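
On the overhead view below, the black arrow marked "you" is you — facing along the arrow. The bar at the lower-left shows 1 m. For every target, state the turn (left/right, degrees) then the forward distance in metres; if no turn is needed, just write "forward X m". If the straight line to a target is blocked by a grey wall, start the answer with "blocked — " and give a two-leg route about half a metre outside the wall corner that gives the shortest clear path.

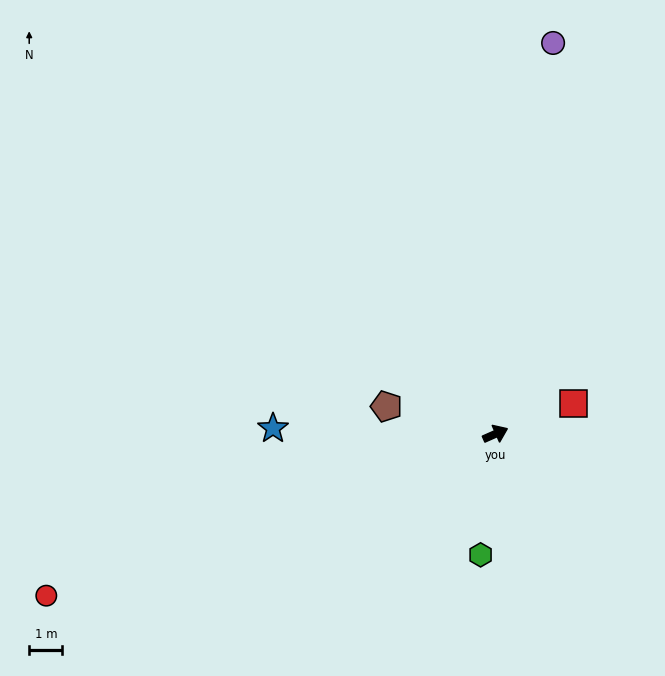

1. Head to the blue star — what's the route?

turn left 155°, forward 6.7 m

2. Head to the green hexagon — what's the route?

turn right 121°, forward 3.7 m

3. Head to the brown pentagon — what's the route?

turn left 142°, forward 3.4 m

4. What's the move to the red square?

turn right 2°, forward 2.5 m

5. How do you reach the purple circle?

turn left 58°, forward 11.9 m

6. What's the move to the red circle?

turn left 176°, forward 14.4 m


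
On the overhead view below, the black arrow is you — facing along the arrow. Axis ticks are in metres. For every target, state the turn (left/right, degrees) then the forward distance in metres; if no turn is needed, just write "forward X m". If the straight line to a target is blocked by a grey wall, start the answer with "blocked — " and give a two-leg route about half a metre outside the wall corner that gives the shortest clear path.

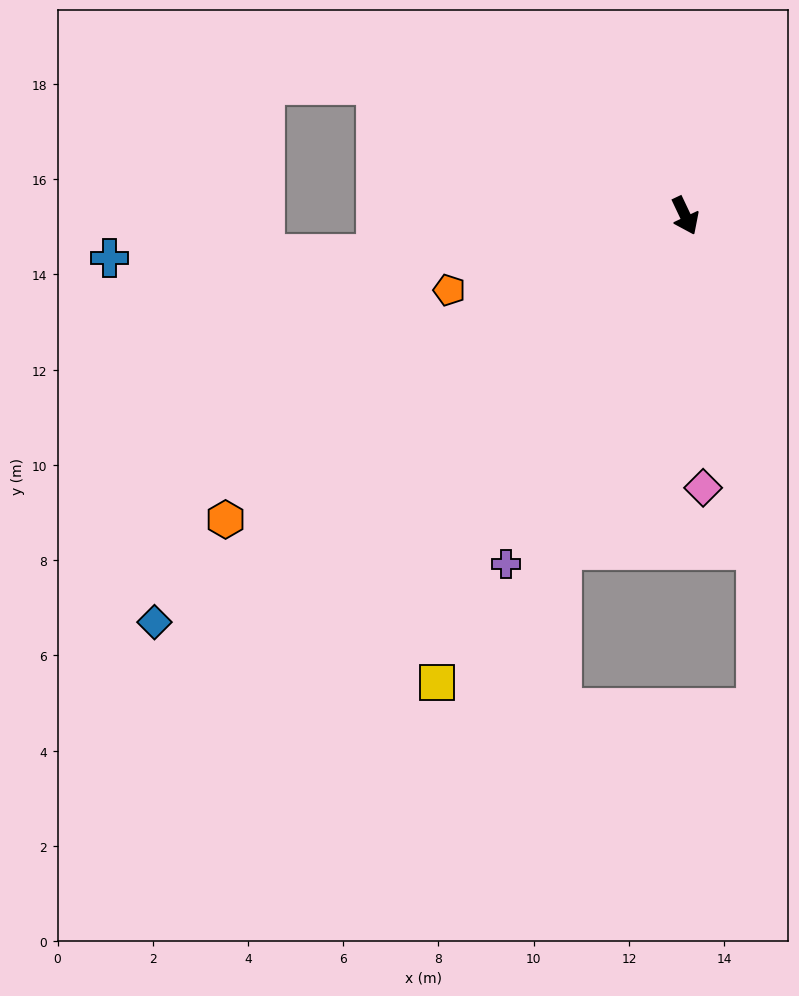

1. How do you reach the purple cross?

turn right 53°, forward 8.2 m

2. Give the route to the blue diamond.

turn right 78°, forward 14.0 m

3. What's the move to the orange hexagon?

turn right 82°, forward 11.6 m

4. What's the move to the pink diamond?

turn right 22°, forward 5.7 m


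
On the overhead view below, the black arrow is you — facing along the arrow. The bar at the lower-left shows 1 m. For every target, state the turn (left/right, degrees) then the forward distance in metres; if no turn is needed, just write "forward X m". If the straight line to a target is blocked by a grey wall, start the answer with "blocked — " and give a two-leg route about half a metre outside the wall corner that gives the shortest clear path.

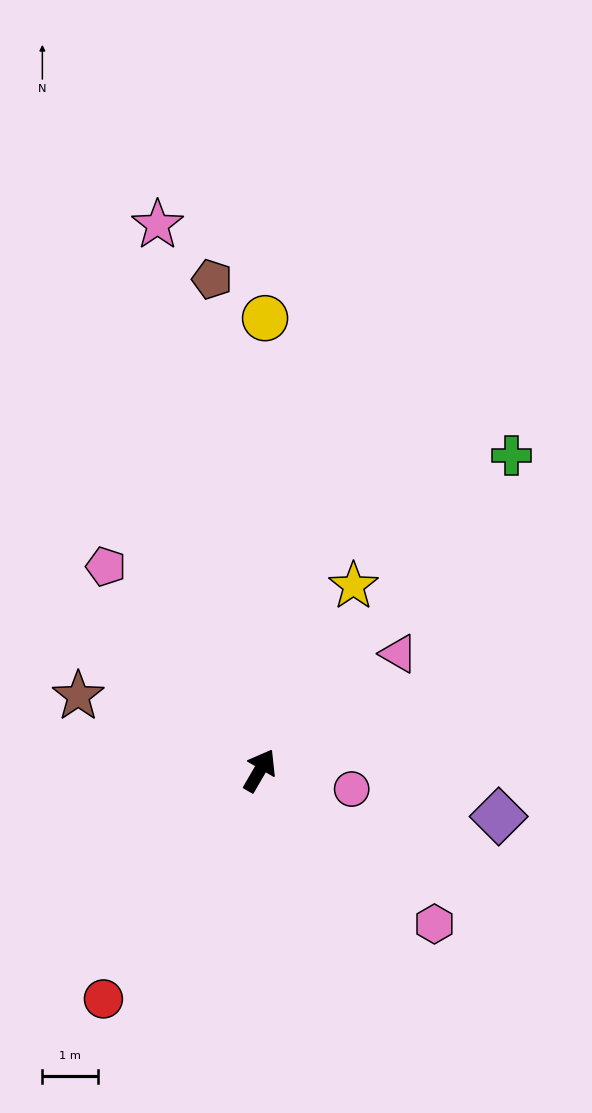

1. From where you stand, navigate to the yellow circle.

turn left 29°, forward 8.2 m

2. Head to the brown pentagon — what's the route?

turn left 36°, forward 8.9 m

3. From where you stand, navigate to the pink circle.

turn right 71°, forward 1.7 m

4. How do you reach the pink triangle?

turn right 20°, forward 3.3 m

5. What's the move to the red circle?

turn left 176°, forward 5.0 m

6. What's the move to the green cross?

turn right 8°, forward 7.3 m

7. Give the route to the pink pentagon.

turn left 67°, forward 4.6 m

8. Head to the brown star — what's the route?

turn left 98°, forward 3.5 m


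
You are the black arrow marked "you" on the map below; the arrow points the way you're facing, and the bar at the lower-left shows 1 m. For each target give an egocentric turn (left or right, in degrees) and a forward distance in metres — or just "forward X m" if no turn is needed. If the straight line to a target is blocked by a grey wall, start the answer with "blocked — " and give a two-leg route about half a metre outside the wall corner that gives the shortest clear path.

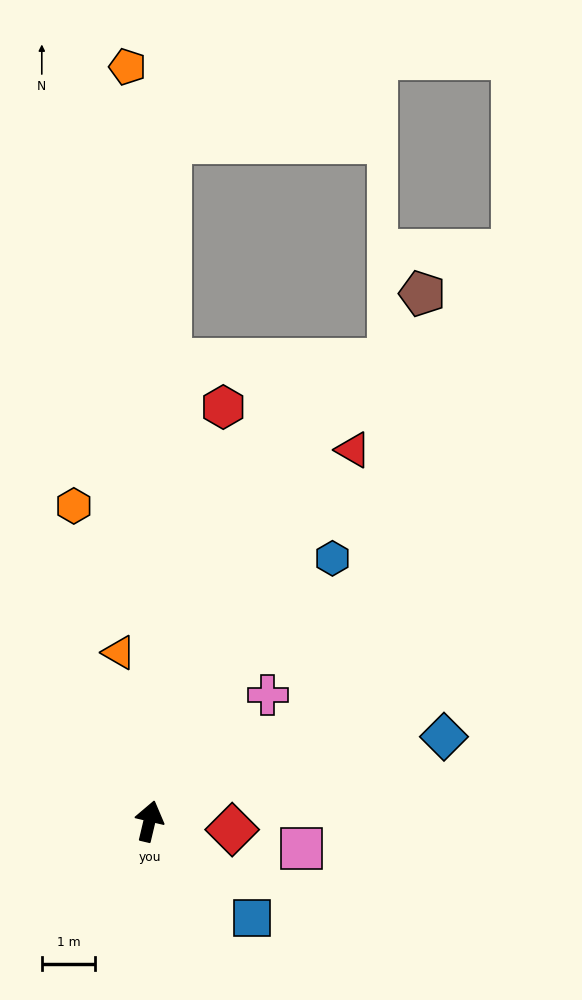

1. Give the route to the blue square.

turn right 120°, forward 2.6 m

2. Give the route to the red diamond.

turn right 82°, forward 1.6 m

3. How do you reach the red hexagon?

turn left 3°, forward 7.9 m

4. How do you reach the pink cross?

turn right 30°, forward 3.2 m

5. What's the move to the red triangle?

turn right 15°, forward 8.0 m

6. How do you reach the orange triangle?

turn left 24°, forward 3.2 m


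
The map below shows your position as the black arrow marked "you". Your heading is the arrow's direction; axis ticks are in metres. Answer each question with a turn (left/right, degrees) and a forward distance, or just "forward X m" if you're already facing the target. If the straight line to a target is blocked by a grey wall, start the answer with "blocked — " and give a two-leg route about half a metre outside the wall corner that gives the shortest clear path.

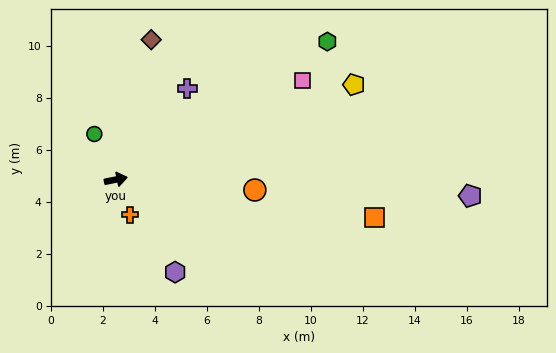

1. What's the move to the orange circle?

turn right 16°, forward 5.4 m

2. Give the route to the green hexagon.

turn left 22°, forward 9.7 m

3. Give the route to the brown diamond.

turn left 64°, forward 5.6 m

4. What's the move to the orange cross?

turn right 79°, forward 1.5 m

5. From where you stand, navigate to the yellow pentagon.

turn left 10°, forward 9.9 m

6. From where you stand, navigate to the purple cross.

turn left 40°, forward 4.4 m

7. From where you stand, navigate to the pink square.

turn left 17°, forward 8.1 m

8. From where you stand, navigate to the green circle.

turn left 104°, forward 1.9 m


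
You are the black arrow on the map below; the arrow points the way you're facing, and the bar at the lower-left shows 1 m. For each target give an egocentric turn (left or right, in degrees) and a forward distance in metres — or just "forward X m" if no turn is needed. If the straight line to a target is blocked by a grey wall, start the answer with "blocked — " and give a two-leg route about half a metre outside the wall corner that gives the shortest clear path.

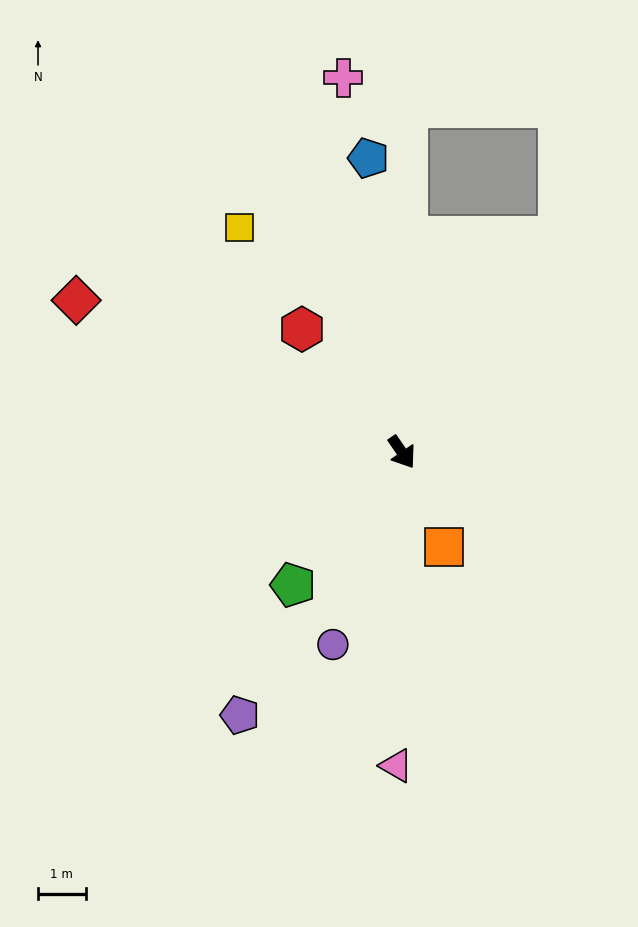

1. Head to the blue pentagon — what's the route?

turn left 152°, forward 6.2 m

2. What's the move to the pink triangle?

turn right 35°, forward 6.6 m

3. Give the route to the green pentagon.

turn right 74°, forward 3.6 m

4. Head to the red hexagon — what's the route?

turn right 175°, forward 3.3 m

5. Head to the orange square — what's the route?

turn right 10°, forward 2.2 m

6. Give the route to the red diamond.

turn right 149°, forward 7.6 m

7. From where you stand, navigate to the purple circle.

turn right 54°, forward 4.3 m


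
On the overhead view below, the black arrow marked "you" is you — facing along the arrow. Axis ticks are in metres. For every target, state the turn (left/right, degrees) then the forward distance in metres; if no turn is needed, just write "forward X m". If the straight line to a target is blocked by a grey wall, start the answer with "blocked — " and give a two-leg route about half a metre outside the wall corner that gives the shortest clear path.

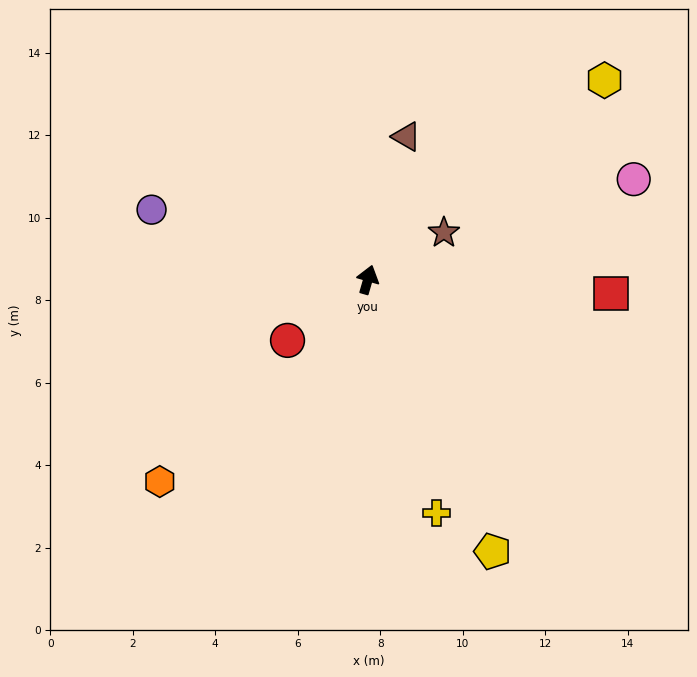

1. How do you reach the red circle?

turn left 143°, forward 2.4 m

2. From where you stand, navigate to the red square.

turn right 77°, forward 5.9 m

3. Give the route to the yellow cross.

turn right 148°, forward 5.9 m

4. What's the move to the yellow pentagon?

turn right 139°, forward 7.3 m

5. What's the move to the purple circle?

turn left 88°, forward 5.5 m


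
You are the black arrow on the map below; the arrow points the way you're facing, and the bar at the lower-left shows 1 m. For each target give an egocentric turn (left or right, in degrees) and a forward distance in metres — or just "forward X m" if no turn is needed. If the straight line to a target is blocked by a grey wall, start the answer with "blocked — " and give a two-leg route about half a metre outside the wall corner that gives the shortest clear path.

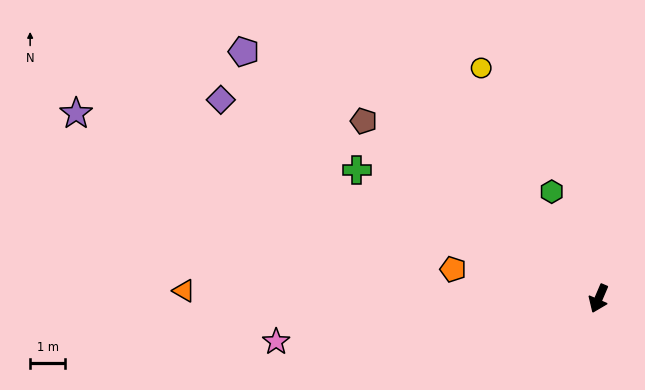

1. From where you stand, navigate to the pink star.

turn right 59°, forward 9.3 m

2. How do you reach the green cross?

turn right 95°, forward 7.9 m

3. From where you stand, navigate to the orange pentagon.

turn right 78°, forward 4.3 m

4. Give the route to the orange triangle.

turn right 68°, forward 11.9 m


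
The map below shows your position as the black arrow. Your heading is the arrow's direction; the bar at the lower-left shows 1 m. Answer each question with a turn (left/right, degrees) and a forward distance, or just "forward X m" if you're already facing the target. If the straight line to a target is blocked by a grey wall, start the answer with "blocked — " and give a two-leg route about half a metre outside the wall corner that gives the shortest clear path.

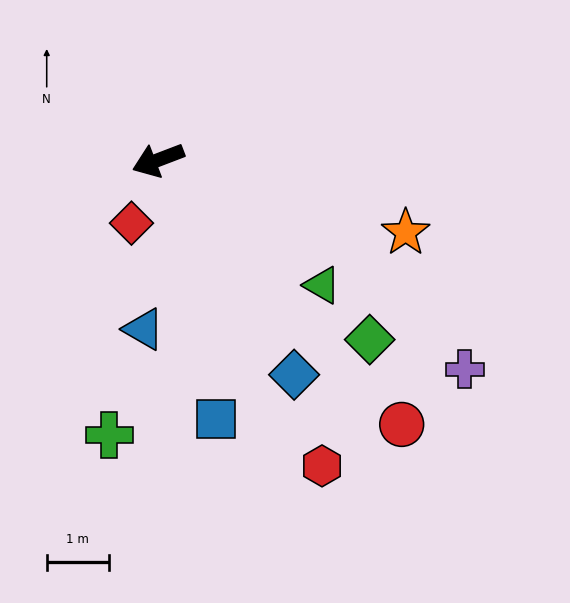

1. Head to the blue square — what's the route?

turn left 82°, forward 4.3 m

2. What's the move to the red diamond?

turn left 46°, forward 1.1 m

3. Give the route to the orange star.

turn left 143°, forward 4.2 m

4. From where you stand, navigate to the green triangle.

turn left 122°, forward 3.3 m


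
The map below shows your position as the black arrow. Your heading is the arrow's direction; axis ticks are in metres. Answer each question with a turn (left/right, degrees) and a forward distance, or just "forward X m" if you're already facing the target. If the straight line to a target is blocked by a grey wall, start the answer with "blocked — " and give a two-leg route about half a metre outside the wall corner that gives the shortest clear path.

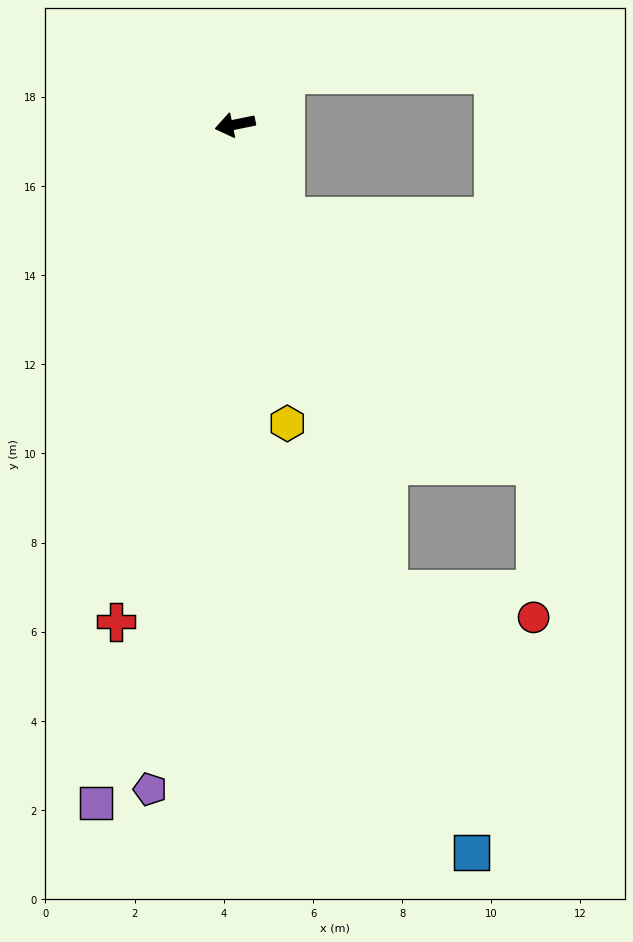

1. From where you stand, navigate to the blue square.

turn left 96°, forward 17.2 m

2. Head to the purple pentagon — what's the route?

turn left 71°, forward 15.0 m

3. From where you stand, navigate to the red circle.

blocked — turn left 97°, forward 11.0 m, then turn left 61°, forward 3.3 m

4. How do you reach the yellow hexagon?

turn left 88°, forward 6.8 m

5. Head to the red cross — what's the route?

turn left 65°, forward 11.5 m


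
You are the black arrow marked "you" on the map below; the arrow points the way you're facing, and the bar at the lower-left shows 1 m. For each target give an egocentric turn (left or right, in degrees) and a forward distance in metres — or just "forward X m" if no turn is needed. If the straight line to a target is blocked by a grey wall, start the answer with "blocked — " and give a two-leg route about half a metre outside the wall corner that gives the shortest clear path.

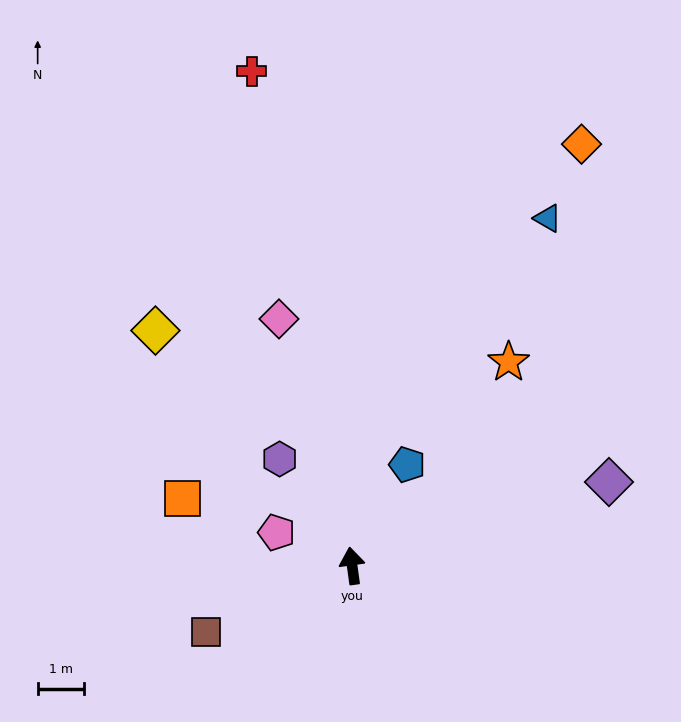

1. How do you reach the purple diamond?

turn right 80°, forward 5.9 m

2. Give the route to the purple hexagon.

turn left 26°, forward 2.8 m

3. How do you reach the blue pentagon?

turn right 36°, forward 2.5 m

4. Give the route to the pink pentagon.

turn left 58°, forward 1.8 m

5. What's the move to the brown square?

turn left 107°, forward 3.5 m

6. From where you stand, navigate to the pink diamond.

turn left 9°, forward 5.6 m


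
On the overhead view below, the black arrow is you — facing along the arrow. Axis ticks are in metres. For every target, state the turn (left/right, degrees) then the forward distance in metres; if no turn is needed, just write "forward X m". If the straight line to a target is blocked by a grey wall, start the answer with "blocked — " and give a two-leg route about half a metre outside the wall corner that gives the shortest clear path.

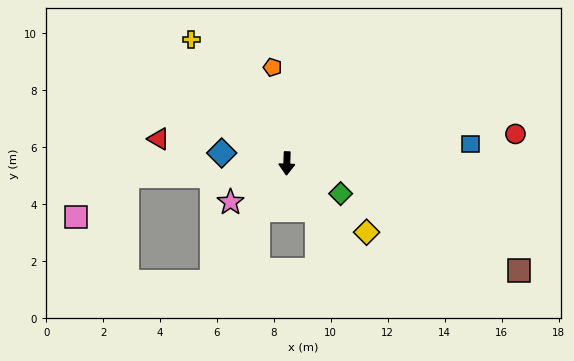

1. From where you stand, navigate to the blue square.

turn left 98°, forward 6.5 m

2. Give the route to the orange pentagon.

turn right 170°, forward 3.4 m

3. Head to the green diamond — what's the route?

turn left 63°, forward 2.2 m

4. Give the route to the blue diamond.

turn right 97°, forward 2.3 m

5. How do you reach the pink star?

turn right 54°, forward 2.4 m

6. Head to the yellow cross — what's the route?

turn right 140°, forward 5.5 m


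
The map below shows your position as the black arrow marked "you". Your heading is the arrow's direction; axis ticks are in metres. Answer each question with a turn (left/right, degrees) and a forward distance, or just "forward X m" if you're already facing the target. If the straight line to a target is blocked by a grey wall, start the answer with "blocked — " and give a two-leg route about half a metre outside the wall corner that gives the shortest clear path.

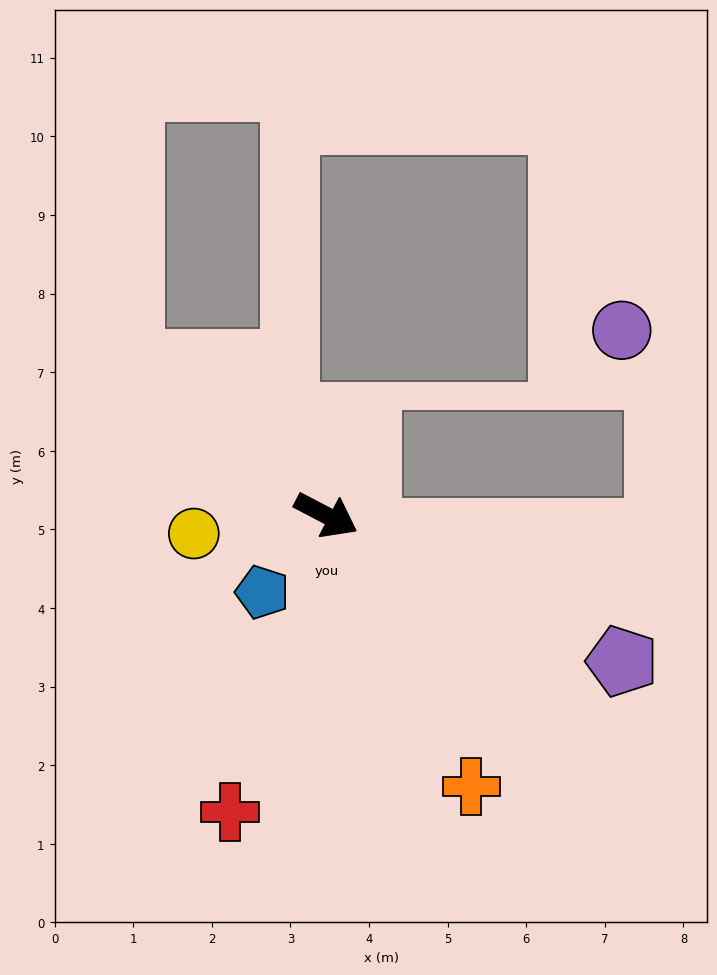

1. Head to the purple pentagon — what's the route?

forward 4.2 m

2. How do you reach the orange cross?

turn right 34°, forward 3.9 m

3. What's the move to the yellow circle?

turn right 145°, forward 1.7 m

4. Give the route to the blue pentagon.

turn right 102°, forward 1.3 m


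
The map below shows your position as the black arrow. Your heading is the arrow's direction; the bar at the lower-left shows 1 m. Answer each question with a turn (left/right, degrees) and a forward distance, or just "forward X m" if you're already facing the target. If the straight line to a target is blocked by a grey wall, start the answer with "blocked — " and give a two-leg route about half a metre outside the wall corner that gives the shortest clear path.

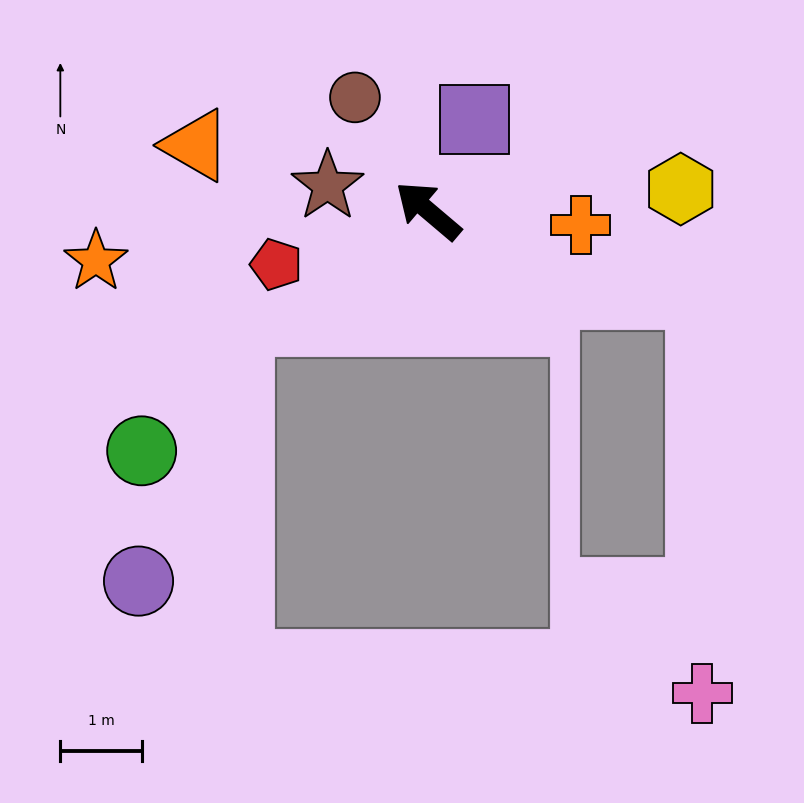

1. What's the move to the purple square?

turn right 77°, forward 1.2 m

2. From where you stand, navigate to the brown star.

turn left 26°, forward 1.3 m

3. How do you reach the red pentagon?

turn left 60°, forward 2.0 m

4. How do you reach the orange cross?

turn right 145°, forward 1.9 m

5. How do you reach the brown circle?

turn right 17°, forward 1.6 m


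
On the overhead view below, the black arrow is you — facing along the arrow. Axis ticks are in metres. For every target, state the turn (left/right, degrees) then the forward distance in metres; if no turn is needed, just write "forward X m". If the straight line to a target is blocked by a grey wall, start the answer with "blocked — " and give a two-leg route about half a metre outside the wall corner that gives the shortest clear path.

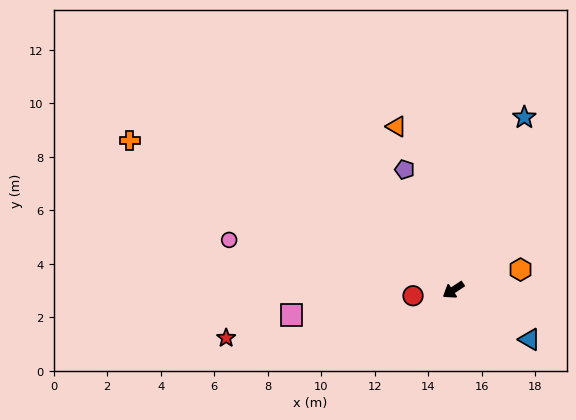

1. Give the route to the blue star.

turn right 146°, forward 7.0 m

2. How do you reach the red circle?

turn right 25°, forward 1.5 m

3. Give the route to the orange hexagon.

turn left 163°, forward 2.6 m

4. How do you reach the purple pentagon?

turn right 102°, forward 4.9 m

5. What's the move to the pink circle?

turn right 46°, forward 8.6 m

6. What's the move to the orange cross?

turn right 58°, forward 13.3 m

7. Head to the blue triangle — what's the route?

turn left 114°, forward 3.4 m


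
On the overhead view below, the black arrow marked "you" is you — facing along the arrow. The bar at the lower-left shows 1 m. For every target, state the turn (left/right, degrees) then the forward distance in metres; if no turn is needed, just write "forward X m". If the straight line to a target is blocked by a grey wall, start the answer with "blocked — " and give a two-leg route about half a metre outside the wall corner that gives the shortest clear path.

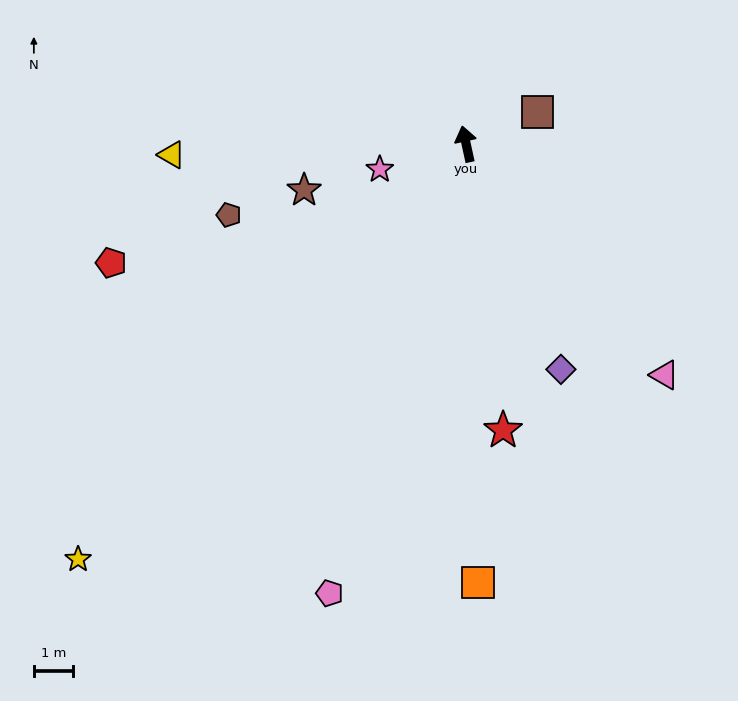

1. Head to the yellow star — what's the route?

turn left 125°, forward 14.6 m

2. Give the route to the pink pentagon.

turn left 151°, forward 12.1 m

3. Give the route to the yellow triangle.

turn left 80°, forward 7.6 m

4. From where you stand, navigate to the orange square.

turn left 169°, forward 11.3 m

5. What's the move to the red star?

turn left 175°, forward 7.4 m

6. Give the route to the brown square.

turn right 78°, forward 2.0 m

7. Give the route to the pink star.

turn left 94°, forward 2.3 m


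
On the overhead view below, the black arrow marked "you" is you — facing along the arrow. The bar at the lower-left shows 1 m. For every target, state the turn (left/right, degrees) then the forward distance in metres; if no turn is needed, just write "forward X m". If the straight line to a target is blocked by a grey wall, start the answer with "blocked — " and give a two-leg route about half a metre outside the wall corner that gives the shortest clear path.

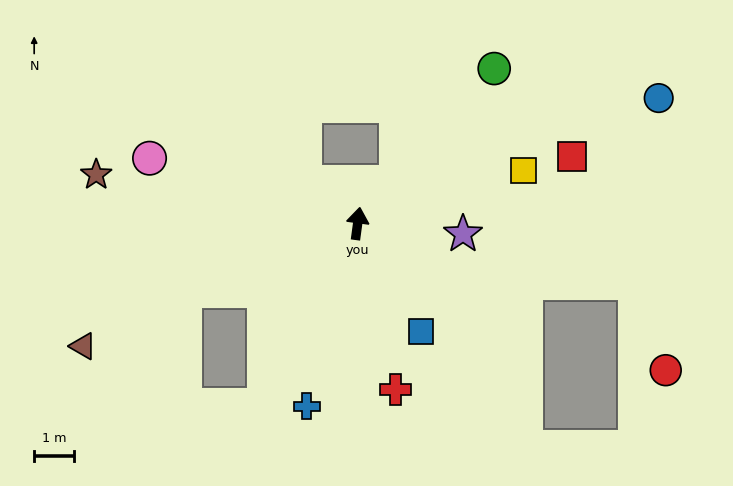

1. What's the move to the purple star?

turn right 88°, forward 2.7 m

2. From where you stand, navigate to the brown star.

turn left 87°, forward 6.7 m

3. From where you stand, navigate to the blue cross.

turn left 172°, forward 4.8 m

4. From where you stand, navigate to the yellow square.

turn right 65°, forward 4.4 m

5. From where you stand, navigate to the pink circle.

turn left 80°, forward 5.5 m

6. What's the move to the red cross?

turn right 159°, forward 4.3 m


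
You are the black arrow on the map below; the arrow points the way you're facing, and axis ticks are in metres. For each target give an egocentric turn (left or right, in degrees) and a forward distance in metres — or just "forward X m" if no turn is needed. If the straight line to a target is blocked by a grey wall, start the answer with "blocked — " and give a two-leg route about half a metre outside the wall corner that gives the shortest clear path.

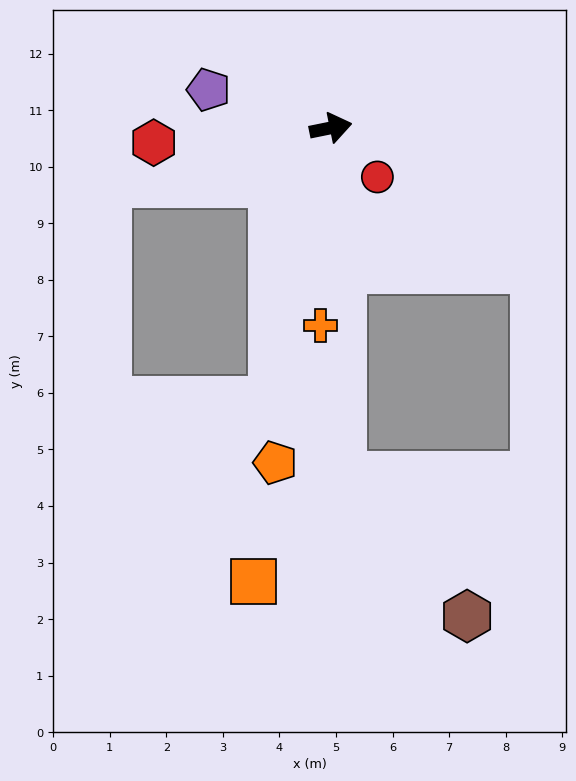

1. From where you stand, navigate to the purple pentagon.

turn left 151°, forward 2.3 m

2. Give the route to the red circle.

turn right 58°, forward 1.2 m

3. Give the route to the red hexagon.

turn left 173°, forward 3.1 m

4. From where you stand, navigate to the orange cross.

turn right 104°, forward 3.5 m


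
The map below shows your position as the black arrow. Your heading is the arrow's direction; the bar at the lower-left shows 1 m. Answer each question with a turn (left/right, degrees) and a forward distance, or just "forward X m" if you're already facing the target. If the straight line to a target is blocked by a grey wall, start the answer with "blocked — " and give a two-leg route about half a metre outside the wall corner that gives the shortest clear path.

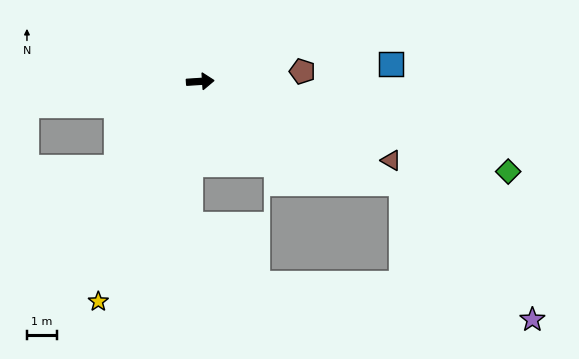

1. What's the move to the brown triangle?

turn right 26°, forward 6.9 m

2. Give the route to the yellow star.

turn right 119°, forward 8.1 m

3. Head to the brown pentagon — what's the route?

forward 3.4 m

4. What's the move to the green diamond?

turn right 20°, forward 10.7 m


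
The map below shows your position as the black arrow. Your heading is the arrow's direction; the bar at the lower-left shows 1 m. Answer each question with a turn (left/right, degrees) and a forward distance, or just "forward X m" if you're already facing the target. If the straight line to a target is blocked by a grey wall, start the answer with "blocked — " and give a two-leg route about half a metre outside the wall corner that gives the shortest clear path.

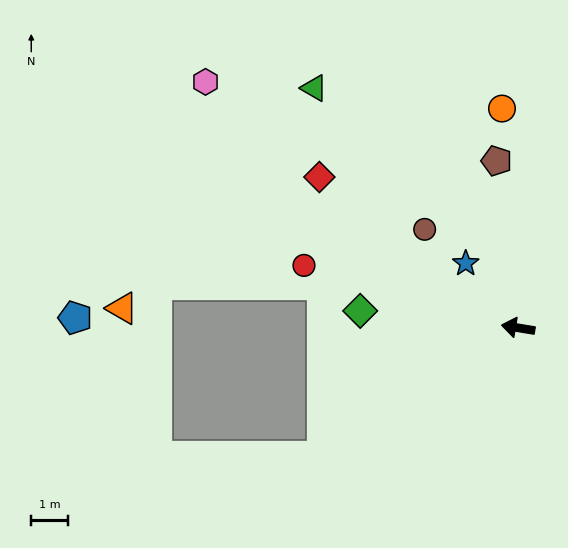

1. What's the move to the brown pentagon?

turn right 73°, forward 4.5 m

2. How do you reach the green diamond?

turn left 3°, forward 4.3 m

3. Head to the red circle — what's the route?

turn right 7°, forward 6.0 m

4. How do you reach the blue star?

turn right 42°, forward 2.2 m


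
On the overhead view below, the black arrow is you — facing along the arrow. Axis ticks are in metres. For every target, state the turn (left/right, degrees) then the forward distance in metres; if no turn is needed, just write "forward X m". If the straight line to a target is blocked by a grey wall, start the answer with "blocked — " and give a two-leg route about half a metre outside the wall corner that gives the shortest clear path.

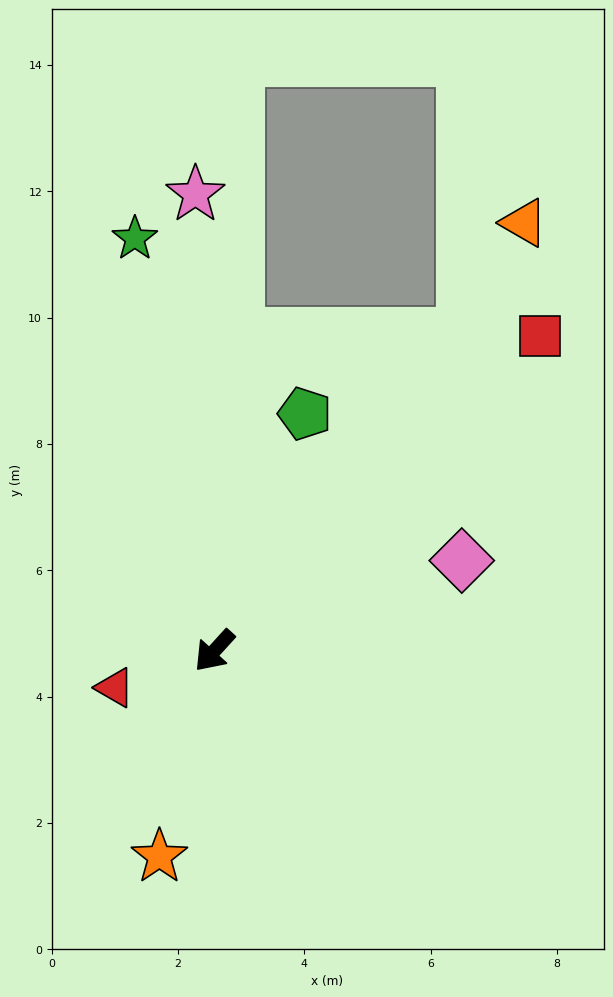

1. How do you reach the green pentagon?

turn right 159°, forward 4.0 m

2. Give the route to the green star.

turn right 127°, forward 6.6 m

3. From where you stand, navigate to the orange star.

turn left 27°, forward 3.4 m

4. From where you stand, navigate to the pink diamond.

turn left 152°, forward 4.2 m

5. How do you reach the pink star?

turn right 135°, forward 7.2 m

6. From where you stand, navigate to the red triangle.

turn right 27°, forward 1.7 m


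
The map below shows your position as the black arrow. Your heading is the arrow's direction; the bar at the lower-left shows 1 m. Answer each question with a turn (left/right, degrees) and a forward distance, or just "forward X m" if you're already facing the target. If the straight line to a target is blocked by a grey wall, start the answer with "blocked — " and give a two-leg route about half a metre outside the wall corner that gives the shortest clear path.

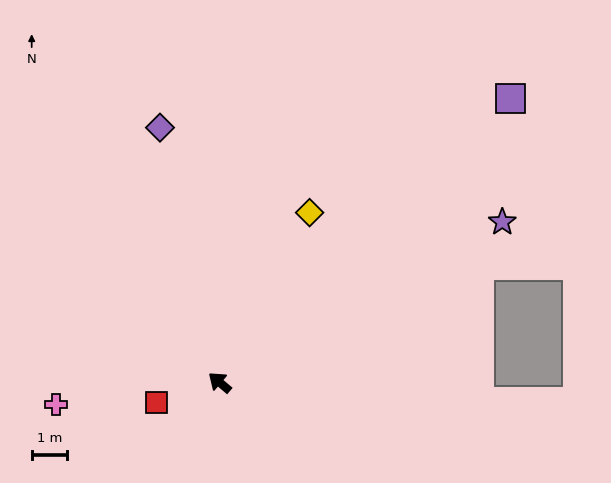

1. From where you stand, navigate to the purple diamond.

turn right 37°, forward 7.4 m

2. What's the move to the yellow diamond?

turn right 78°, forward 5.4 m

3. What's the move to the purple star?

turn right 110°, forward 9.2 m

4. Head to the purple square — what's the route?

turn right 95°, forward 11.5 m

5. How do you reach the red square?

turn left 58°, forward 1.9 m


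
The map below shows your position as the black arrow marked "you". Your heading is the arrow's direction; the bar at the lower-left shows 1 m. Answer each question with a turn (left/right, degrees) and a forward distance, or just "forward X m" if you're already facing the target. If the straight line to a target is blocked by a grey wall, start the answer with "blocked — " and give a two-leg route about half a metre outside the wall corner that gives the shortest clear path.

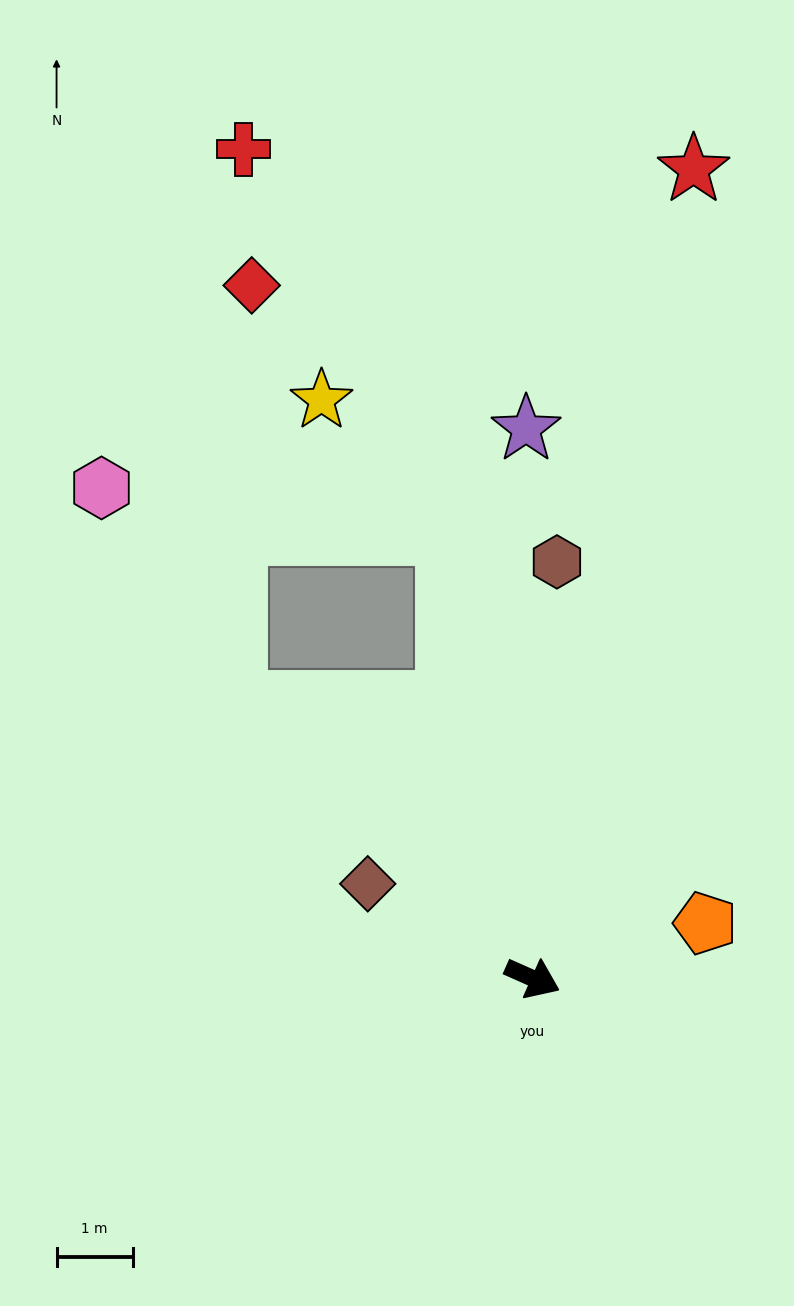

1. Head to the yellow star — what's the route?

blocked — turn left 125°, forward 6.0 m, then turn left 32°, forward 2.4 m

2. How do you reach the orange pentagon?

turn left 42°, forward 2.4 m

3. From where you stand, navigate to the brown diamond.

turn left 174°, forward 2.5 m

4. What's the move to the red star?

turn left 103°, forward 10.8 m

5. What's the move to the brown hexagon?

turn left 111°, forward 5.5 m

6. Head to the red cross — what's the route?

blocked — turn left 125°, forward 6.0 m, then turn left 17°, forward 5.7 m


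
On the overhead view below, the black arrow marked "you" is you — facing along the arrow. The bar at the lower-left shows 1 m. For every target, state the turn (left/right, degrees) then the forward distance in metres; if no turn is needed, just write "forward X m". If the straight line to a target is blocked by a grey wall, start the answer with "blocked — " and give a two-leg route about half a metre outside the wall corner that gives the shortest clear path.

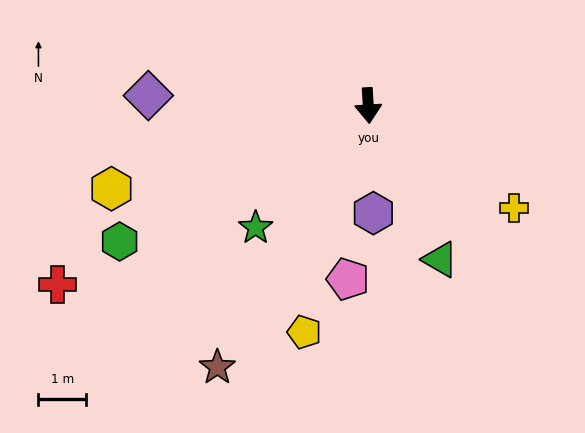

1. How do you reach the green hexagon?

turn right 65°, forward 5.9 m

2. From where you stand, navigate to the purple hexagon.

forward 2.2 m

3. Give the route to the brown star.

turn right 33°, forward 6.3 m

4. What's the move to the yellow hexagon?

turn right 75°, forward 5.6 m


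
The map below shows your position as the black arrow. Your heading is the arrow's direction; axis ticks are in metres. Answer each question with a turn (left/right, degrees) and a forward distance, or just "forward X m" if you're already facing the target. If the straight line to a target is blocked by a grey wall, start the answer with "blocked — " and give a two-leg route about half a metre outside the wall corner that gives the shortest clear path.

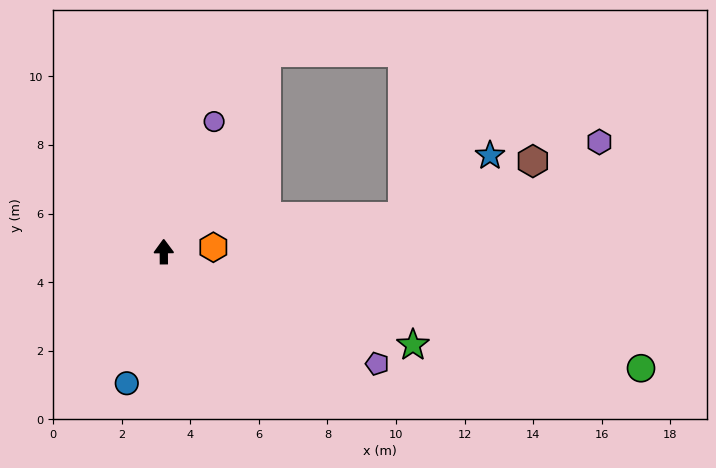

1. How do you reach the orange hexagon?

turn right 85°, forward 1.5 m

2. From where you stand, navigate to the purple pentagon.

turn right 118°, forward 7.0 m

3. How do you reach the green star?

turn right 111°, forward 7.8 m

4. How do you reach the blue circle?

turn left 164°, forward 4.0 m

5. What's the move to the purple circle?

turn right 22°, forward 4.1 m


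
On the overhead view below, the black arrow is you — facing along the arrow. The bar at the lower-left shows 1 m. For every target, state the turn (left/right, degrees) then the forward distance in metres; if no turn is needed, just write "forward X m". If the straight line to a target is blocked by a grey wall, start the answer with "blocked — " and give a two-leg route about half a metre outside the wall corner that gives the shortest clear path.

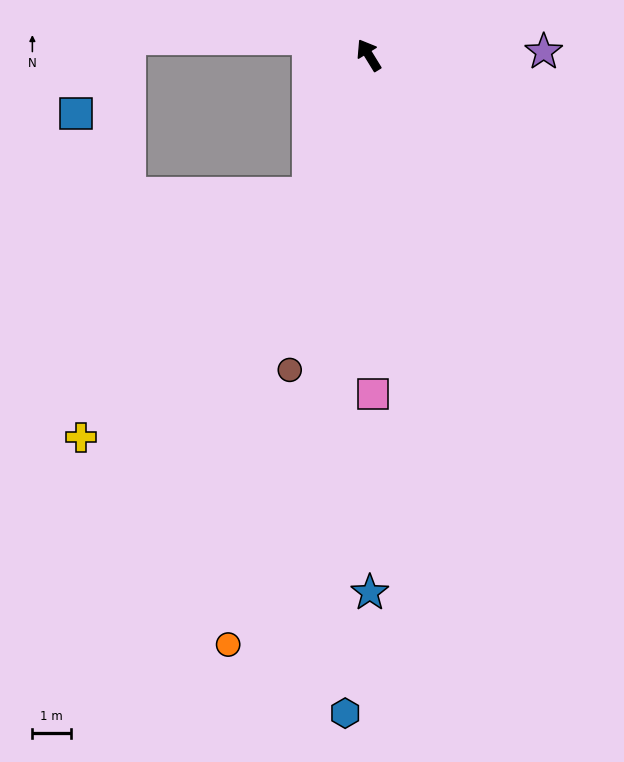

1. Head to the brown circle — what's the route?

turn left 134°, forward 8.5 m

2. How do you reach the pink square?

turn left 149°, forward 8.8 m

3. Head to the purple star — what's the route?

turn right 120°, forward 4.6 m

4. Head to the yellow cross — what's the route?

blocked — turn left 125°, forward 3.9 m, then turn right 20°, forward 8.7 m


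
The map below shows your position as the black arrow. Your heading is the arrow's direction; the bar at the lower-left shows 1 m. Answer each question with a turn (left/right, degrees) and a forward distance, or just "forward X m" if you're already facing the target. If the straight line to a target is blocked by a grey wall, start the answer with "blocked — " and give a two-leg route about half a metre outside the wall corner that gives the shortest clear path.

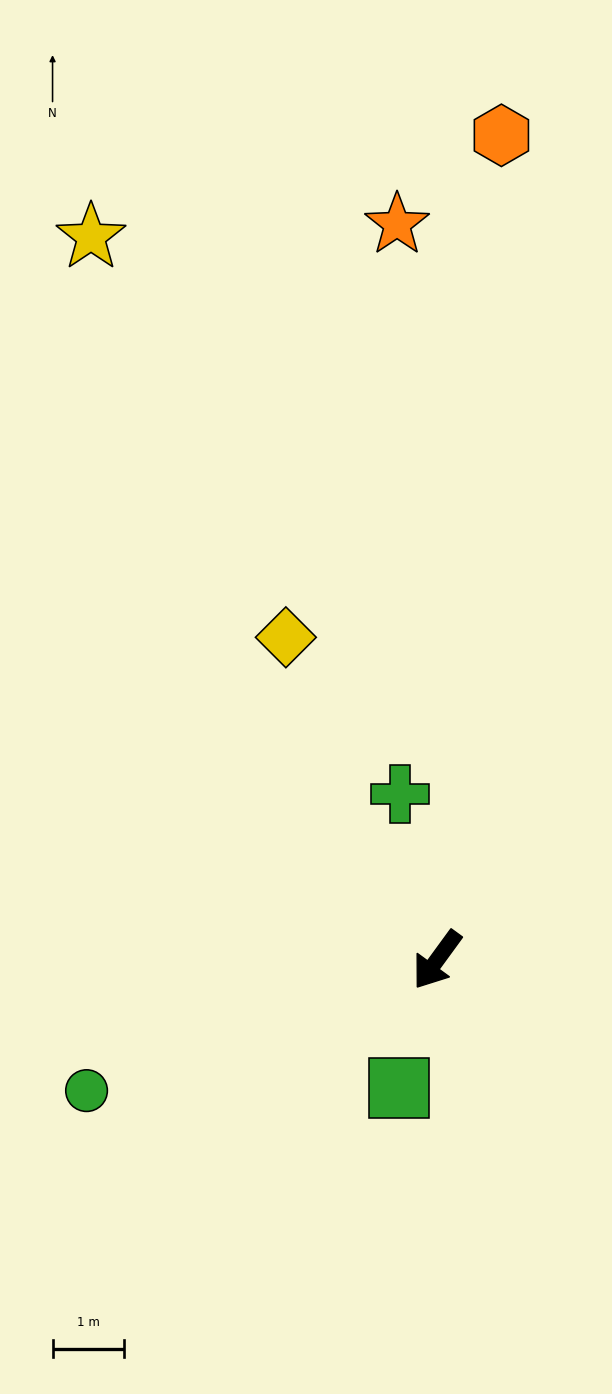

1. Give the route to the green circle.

turn right 33°, forward 5.2 m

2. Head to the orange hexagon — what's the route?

turn right 148°, forward 11.5 m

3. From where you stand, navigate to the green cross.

turn right 131°, forward 2.4 m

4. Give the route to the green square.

turn left 20°, forward 1.9 m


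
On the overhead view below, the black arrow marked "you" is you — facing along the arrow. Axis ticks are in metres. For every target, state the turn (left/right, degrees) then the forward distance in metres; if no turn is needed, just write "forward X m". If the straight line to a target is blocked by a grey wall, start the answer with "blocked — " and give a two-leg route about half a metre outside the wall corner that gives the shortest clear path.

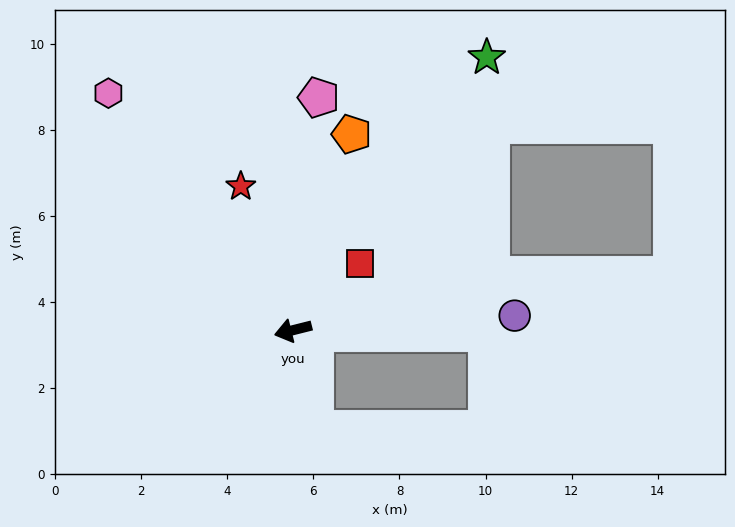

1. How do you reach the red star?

turn right 84°, forward 3.6 m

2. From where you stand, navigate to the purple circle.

turn left 170°, forward 5.2 m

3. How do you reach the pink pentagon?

turn right 110°, forward 5.4 m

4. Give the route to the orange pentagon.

turn right 121°, forward 4.8 m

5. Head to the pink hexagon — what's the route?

turn right 66°, forward 7.0 m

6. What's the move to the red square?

turn right 149°, forward 2.2 m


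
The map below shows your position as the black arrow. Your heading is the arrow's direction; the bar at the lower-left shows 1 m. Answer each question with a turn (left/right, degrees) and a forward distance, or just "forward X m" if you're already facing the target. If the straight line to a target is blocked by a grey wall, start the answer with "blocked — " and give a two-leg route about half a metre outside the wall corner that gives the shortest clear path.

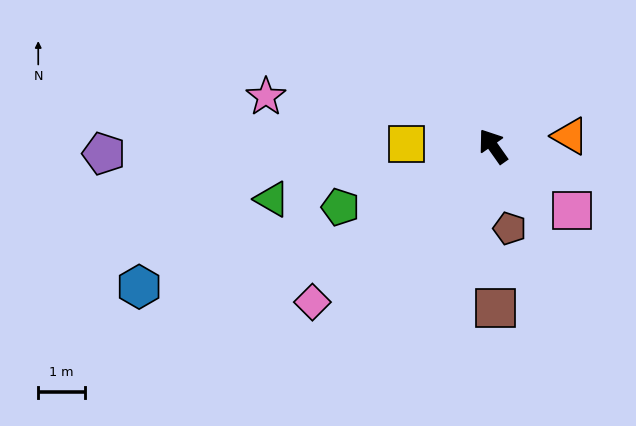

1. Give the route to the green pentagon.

turn left 77°, forward 3.5 m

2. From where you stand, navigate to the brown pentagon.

turn left 156°, forward 1.8 m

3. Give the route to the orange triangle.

turn right 118°, forward 1.7 m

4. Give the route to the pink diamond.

turn left 96°, forward 5.1 m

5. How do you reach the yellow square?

turn left 53°, forward 1.9 m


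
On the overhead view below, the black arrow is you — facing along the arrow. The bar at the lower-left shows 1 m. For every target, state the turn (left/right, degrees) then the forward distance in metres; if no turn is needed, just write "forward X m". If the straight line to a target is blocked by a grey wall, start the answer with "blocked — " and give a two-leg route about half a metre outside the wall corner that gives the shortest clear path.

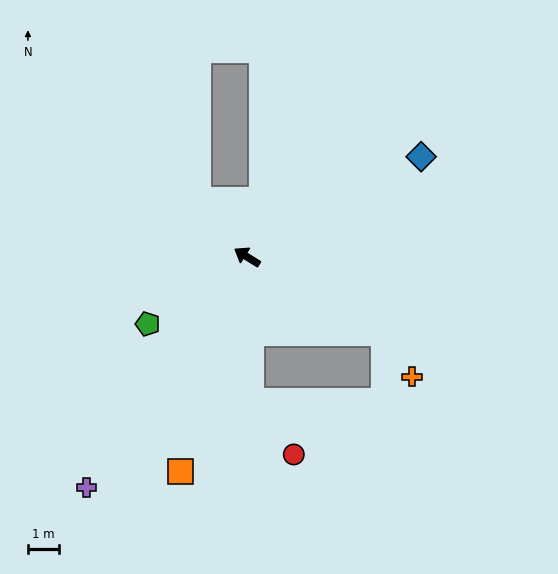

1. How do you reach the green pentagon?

turn left 66°, forward 3.9 m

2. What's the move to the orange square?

turn left 105°, forward 7.2 m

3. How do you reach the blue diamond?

turn right 118°, forward 6.5 m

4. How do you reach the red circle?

blocked — turn left 124°, forward 4.7 m, then turn left 37°, forward 2.2 m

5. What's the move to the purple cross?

turn left 87°, forward 9.1 m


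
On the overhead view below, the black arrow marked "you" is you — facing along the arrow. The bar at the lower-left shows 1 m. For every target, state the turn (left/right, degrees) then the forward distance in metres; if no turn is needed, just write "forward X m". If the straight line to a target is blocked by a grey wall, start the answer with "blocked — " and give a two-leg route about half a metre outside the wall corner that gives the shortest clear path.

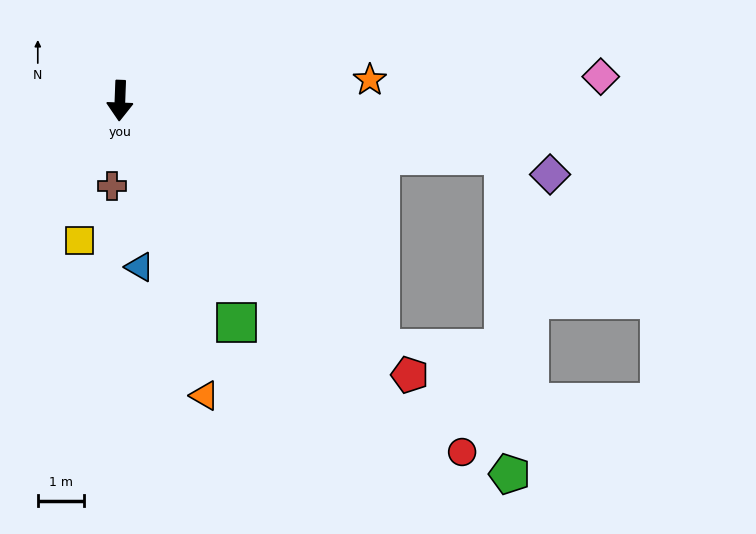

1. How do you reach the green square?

turn left 30°, forward 5.4 m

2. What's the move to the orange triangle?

turn left 18°, forward 6.6 m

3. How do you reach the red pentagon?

turn left 49°, forward 8.6 m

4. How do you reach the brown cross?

turn right 3°, forward 1.9 m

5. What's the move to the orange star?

turn left 97°, forward 5.4 m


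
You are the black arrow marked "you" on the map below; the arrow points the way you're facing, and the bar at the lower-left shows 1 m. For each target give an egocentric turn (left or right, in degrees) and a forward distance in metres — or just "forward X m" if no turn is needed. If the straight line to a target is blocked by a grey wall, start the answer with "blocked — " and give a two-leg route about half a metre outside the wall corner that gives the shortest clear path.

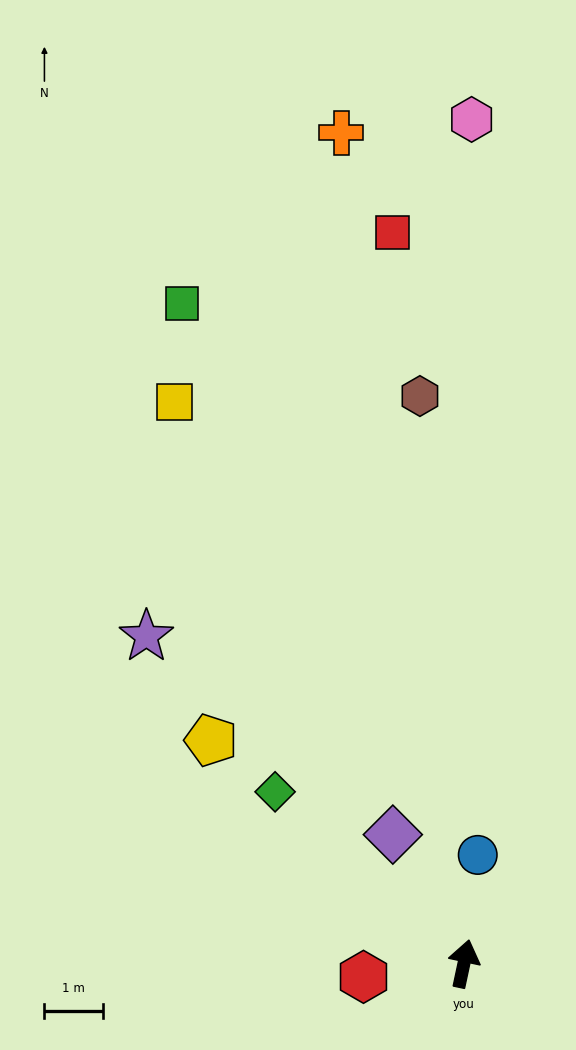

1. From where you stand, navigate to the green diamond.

turn left 60°, forward 4.4 m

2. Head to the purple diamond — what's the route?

turn left 41°, forward 2.5 m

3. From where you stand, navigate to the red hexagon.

turn left 110°, forward 1.7 m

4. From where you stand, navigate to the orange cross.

turn left 20°, forward 14.4 m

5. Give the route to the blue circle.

turn left 5°, forward 1.9 m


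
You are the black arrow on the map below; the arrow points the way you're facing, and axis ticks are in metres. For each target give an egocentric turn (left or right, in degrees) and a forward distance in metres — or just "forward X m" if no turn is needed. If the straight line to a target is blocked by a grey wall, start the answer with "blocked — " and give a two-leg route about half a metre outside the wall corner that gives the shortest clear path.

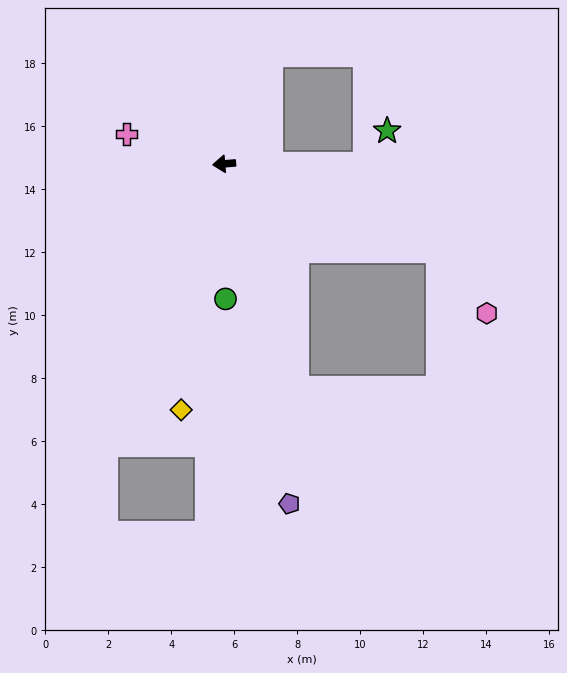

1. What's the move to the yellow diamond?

turn left 75°, forward 7.9 m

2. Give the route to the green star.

blocked — turn left 175°, forward 4.5 m, then turn left 59°, forward 1.3 m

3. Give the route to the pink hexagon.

blocked — turn left 153°, forward 7.3 m, then turn right 31°, forward 2.5 m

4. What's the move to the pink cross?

turn right 22°, forward 3.2 m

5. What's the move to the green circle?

turn left 86°, forward 4.3 m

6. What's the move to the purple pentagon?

turn left 96°, forward 11.0 m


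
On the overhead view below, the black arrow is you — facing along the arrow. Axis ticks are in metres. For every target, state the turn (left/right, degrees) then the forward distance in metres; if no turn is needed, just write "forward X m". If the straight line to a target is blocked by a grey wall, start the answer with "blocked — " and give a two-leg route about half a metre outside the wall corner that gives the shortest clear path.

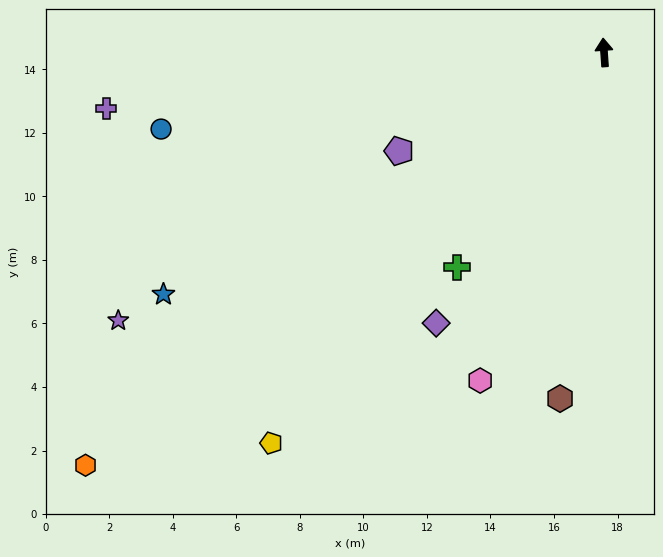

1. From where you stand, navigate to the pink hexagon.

turn left 155°, forward 11.0 m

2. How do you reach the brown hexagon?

turn left 169°, forward 11.0 m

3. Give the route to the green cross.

turn left 142°, forward 8.2 m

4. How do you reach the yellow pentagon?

turn left 136°, forward 16.2 m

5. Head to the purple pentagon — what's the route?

turn left 112°, forward 7.2 m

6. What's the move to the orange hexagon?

turn left 125°, forward 20.9 m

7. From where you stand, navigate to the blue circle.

turn left 96°, forward 14.2 m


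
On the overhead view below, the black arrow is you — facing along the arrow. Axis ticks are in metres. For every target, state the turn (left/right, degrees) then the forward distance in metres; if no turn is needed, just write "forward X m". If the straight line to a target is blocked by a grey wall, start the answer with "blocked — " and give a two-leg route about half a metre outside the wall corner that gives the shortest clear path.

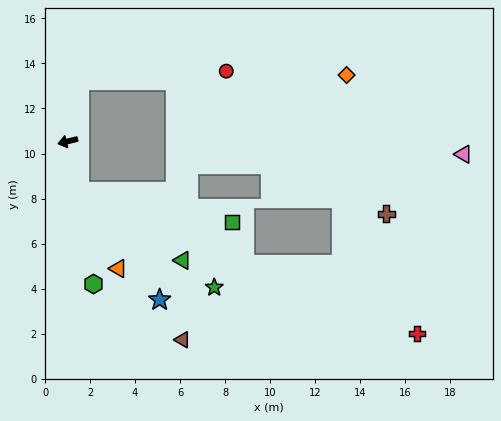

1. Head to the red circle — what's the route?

blocked — turn right 115°, forward 2.8 m, then turn right 75°, forward 6.5 m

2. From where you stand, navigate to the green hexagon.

turn left 86°, forward 6.4 m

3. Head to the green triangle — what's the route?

blocked — turn left 90°, forward 2.3 m, then turn left 42°, forward 5.5 m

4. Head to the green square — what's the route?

blocked — turn left 90°, forward 2.3 m, then turn left 65°, forward 6.9 m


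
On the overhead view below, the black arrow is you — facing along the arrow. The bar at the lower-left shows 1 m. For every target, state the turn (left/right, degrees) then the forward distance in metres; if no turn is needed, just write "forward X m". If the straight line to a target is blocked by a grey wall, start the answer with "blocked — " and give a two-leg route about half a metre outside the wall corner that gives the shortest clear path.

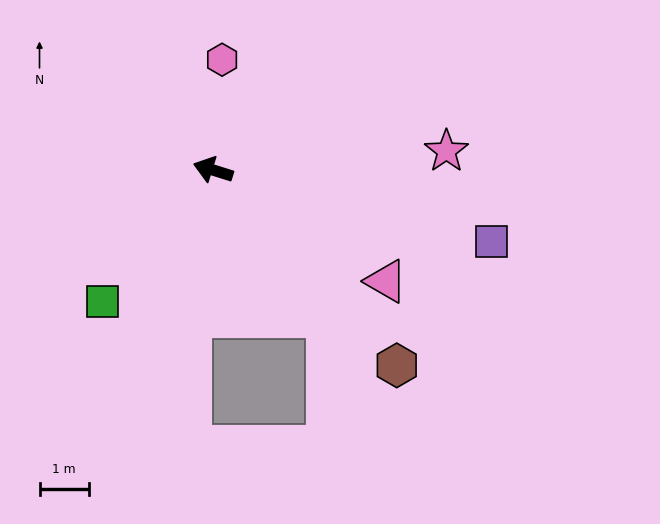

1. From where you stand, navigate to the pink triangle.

turn left 165°, forward 4.1 m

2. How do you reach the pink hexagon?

turn right 77°, forward 2.2 m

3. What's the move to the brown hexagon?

turn left 151°, forward 5.4 m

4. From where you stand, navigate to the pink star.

turn right 158°, forward 4.7 m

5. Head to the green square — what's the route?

turn left 67°, forward 3.5 m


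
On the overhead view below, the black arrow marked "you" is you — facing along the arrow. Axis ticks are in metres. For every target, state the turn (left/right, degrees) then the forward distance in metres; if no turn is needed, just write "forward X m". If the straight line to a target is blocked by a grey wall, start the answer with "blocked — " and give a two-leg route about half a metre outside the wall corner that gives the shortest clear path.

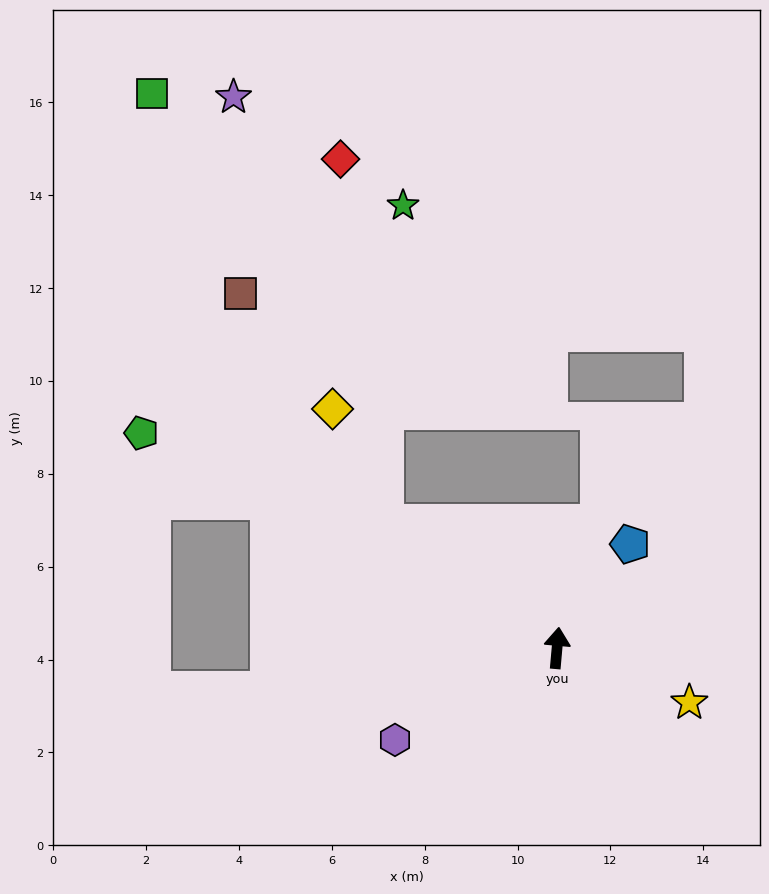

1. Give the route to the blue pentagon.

turn right 30°, forward 2.7 m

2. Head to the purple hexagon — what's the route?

turn left 125°, forward 4.0 m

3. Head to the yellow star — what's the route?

turn right 107°, forward 3.1 m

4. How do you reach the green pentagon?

turn left 68°, forward 10.1 m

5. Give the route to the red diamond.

blocked — turn left 59°, forward 4.6 m, then turn right 47°, forward 7.9 m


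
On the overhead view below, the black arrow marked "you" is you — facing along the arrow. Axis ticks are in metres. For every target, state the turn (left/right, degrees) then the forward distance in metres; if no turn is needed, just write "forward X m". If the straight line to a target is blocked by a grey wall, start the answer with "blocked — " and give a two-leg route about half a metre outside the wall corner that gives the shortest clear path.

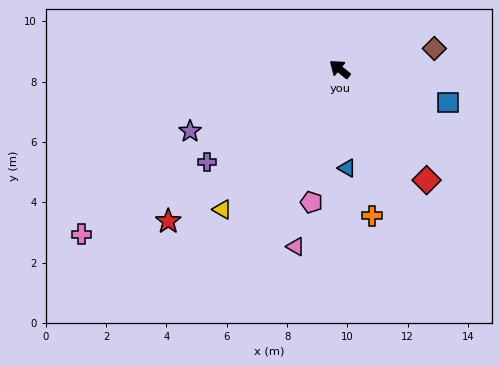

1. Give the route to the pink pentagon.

turn left 117°, forward 4.5 m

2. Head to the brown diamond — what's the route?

turn right 129°, forward 3.2 m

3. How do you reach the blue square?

turn right 158°, forward 3.8 m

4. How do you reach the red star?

turn left 81°, forward 7.6 m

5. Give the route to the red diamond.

turn left 167°, forward 4.7 m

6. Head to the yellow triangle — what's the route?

turn left 89°, forward 6.1 m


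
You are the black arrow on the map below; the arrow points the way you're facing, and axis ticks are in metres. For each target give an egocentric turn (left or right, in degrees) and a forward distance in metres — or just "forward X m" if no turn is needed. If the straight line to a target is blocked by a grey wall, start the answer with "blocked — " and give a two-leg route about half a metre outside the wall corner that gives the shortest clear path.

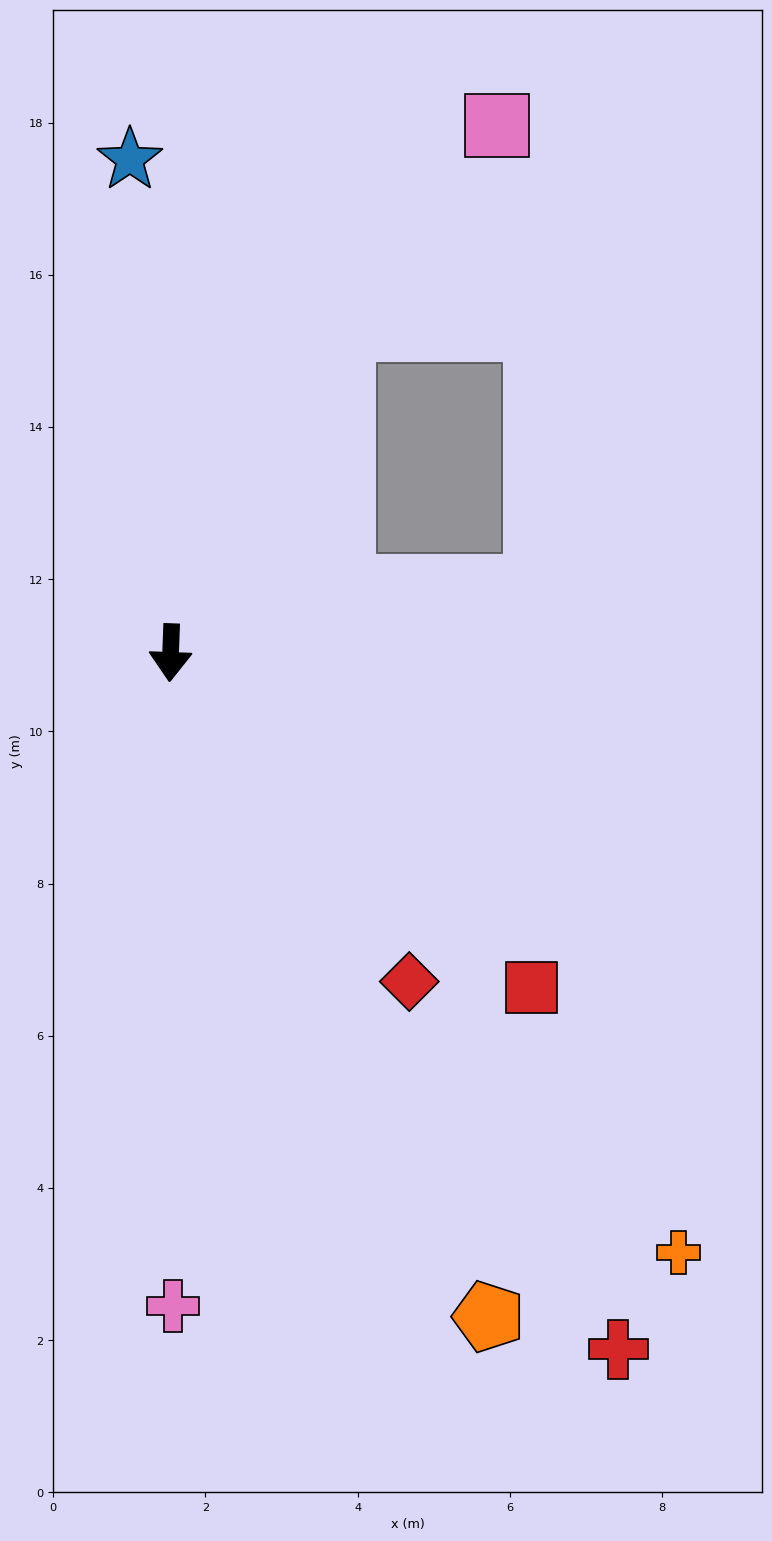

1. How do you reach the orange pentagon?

turn left 28°, forward 9.7 m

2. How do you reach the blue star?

turn right 173°, forward 6.5 m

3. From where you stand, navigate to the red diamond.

turn left 38°, forward 5.3 m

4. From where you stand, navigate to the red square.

turn left 49°, forward 6.5 m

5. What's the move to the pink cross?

turn left 2°, forward 8.6 m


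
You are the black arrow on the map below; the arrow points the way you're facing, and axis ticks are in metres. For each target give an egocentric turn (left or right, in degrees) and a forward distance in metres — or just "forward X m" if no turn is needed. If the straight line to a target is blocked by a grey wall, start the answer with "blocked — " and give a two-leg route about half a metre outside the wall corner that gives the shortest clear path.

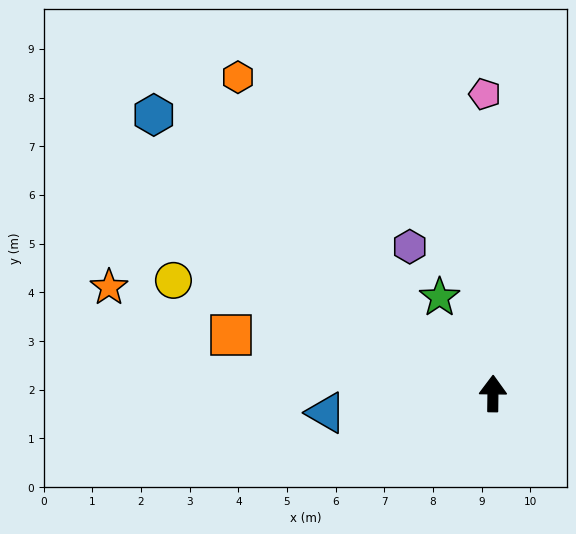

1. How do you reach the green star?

turn left 30°, forward 2.3 m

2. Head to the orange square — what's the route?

turn left 78°, forward 5.5 m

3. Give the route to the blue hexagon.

turn left 51°, forward 9.0 m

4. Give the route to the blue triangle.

turn left 97°, forward 3.5 m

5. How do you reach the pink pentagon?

turn left 2°, forward 6.2 m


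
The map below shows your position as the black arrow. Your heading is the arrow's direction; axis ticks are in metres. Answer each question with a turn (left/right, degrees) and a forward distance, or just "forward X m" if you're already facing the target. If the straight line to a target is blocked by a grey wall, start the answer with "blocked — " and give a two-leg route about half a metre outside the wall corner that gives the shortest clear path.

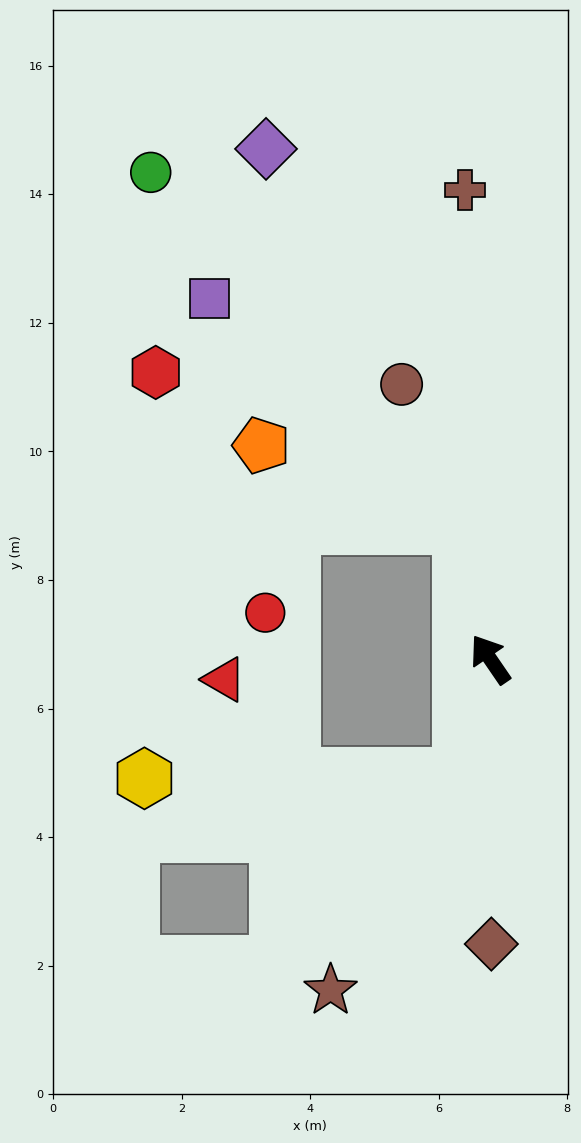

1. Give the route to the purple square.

blocked — turn right 22°, forward 2.1 m, then turn left 35°, forward 5.3 m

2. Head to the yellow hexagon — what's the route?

blocked — turn left 131°, forward 1.9 m, then turn right 75°, forward 4.9 m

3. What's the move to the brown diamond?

turn left 146°, forward 4.4 m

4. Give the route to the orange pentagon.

blocked — turn right 22°, forward 2.1 m, then turn left 55°, forward 3.3 m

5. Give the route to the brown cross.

turn right 31°, forward 7.3 m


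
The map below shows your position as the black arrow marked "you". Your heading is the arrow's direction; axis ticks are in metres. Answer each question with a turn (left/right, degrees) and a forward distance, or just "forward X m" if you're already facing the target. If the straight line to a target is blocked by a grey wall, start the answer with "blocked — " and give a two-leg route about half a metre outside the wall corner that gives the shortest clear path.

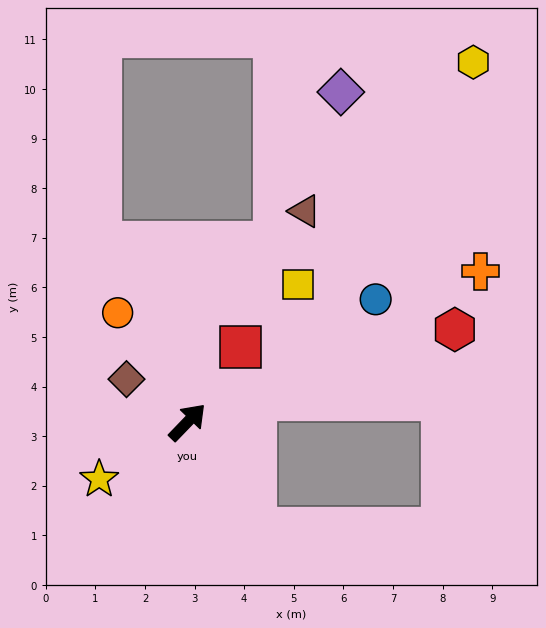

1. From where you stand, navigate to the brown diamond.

turn left 99°, forward 1.5 m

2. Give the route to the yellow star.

turn left 167°, forward 2.1 m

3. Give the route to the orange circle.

turn left 76°, forward 2.6 m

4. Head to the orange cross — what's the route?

turn right 19°, forward 6.7 m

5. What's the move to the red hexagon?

turn right 27°, forward 5.7 m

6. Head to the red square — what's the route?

turn left 9°, forward 1.8 m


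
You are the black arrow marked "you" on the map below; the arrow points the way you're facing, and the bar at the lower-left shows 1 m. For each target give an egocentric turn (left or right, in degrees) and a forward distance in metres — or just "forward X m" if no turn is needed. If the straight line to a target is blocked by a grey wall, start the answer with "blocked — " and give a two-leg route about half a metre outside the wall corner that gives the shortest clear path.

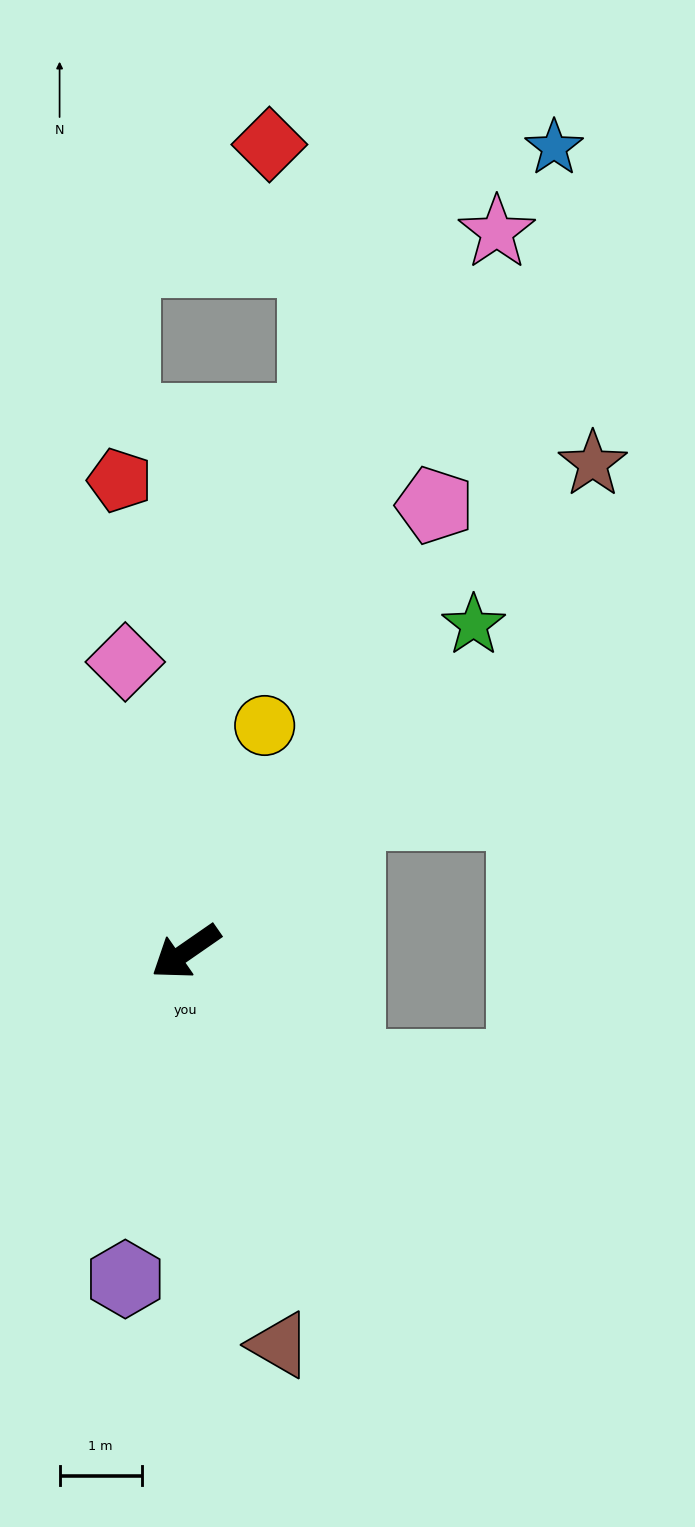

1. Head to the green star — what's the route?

turn right 166°, forward 5.3 m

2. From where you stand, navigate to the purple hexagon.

turn left 45°, forward 4.0 m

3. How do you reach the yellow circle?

turn right 144°, forward 2.9 m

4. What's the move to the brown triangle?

turn left 69°, forward 4.9 m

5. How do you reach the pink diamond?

turn right 113°, forward 3.6 m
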